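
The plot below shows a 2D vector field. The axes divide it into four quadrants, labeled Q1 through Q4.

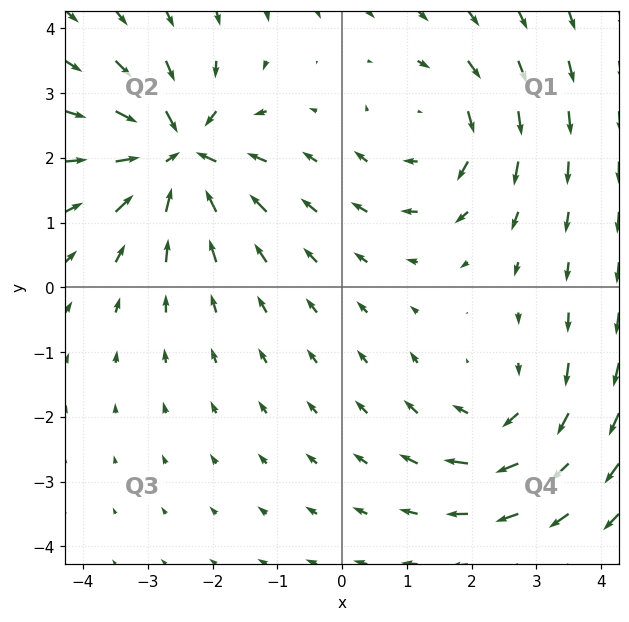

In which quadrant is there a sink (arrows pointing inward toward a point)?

The sink sits at approximately (-2.5, 2.1), which lies in quadrant Q2. The divergence there is about -6, negative as expected for a sink.

Q2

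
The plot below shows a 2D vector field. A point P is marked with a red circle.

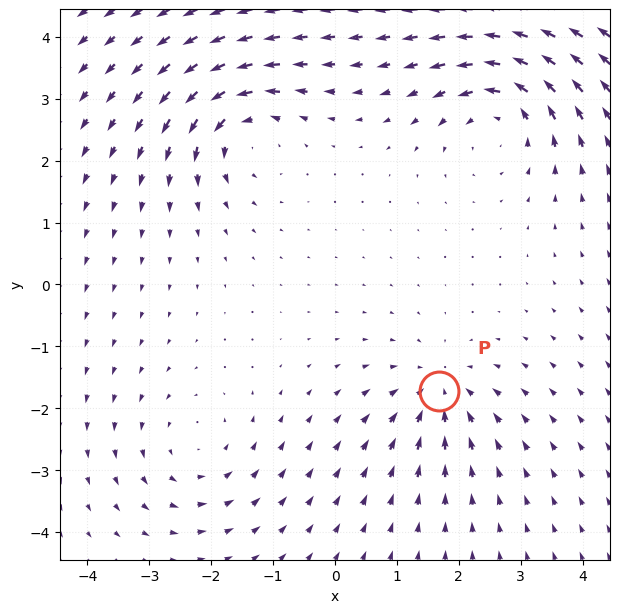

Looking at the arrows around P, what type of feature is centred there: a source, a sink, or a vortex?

sink

At P (1.7, -1.7) the arrows converge inward. Divergence about -4, curl ≈0 — negative divergence with near-zero curl is a sink.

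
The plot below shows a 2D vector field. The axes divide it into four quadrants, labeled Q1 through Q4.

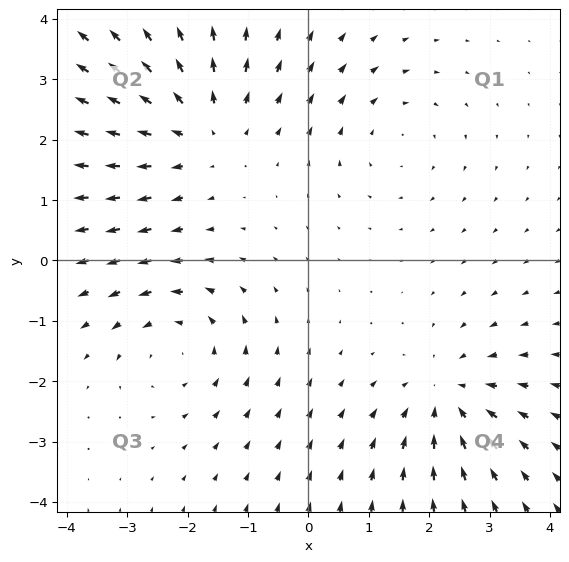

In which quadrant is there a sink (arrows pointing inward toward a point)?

Q4

The sink sits at approximately (2.3, -2.3), which lies in quadrant Q4. The divergence there is about -4, negative as expected for a sink.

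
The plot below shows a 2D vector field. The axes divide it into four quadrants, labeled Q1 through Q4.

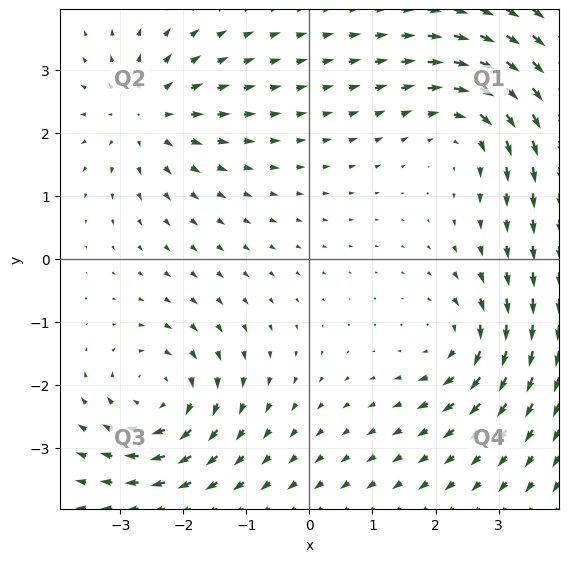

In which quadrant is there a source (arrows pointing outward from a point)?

Q2

The source sits at approximately (-2.6, 2.3), which lies in quadrant Q2. The divergence there is about +4, positive as expected for a source.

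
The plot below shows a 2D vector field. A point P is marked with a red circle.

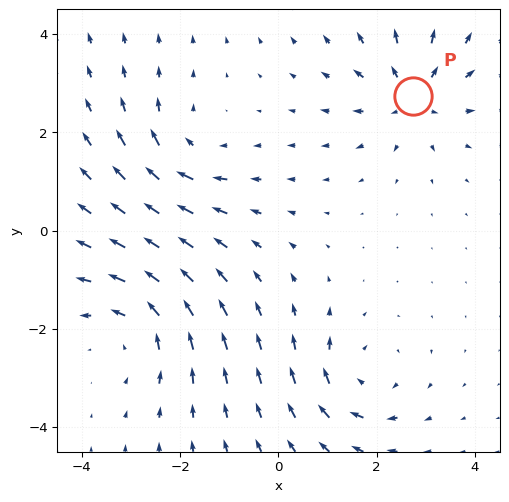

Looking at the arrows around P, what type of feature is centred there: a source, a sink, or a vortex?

source

At P (2.7, 2.7) the arrows spread outward. Divergence about +5, curl ≈0 — positive divergence with near-zero curl is a source.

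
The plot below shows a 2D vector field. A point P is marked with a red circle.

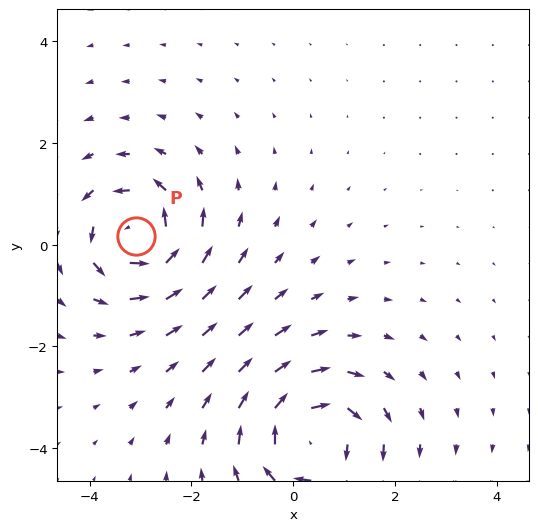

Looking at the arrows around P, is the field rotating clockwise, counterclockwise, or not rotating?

counterclockwise

Near P at (-3.1, 0.2) the arrows circulate counterclockwise. The curl (z-component) there is about +5; positive curl means counterclockwise rotation.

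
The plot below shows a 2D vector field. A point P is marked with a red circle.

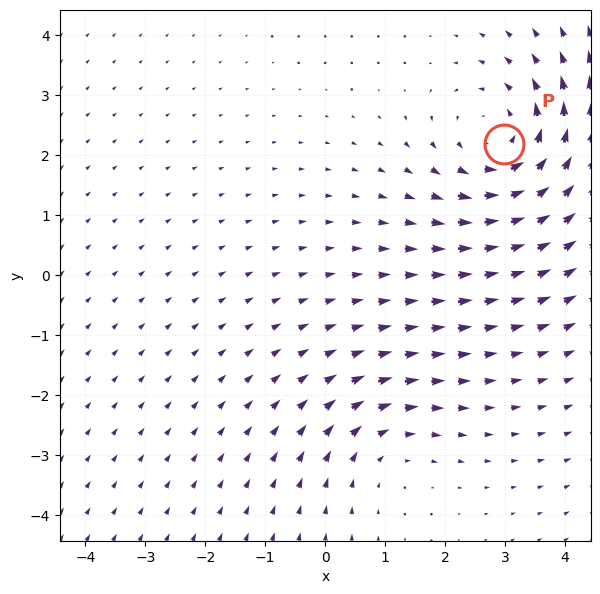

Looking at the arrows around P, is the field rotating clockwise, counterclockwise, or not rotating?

Near P at (3.0, 2.2) the arrows circulate counterclockwise. The curl (z-component) there is about +4; positive curl means counterclockwise rotation.

counterclockwise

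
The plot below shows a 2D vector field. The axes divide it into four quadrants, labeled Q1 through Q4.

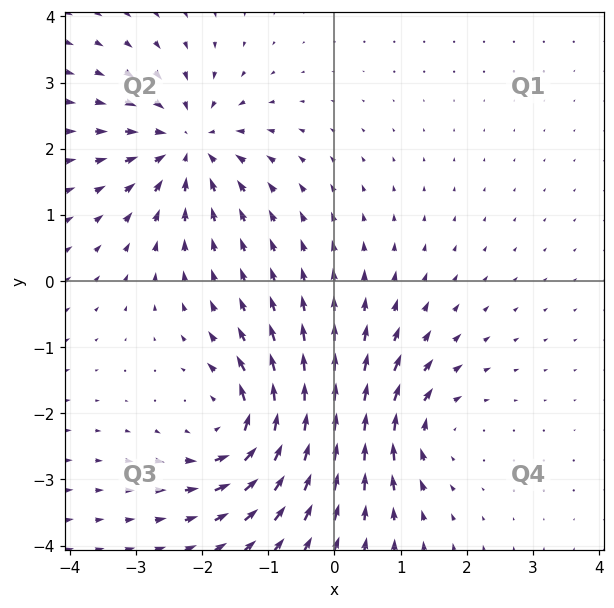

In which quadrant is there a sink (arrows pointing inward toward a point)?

Q2

The sink sits at approximately (-2.2, 2.1), which lies in quadrant Q2. The divergence there is about -6, negative as expected for a sink.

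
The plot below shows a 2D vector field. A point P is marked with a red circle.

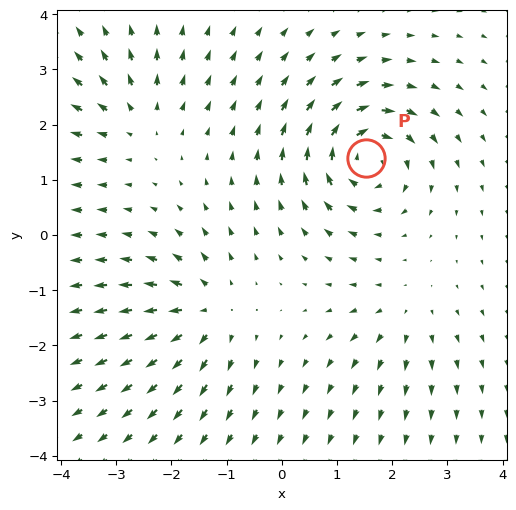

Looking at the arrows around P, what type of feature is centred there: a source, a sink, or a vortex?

At P (1.5, 1.4) the arrows circulate clockwise. Divergence ≈0, curl about -7 — near-zero divergence with nonzero curl is a vortex.

vortex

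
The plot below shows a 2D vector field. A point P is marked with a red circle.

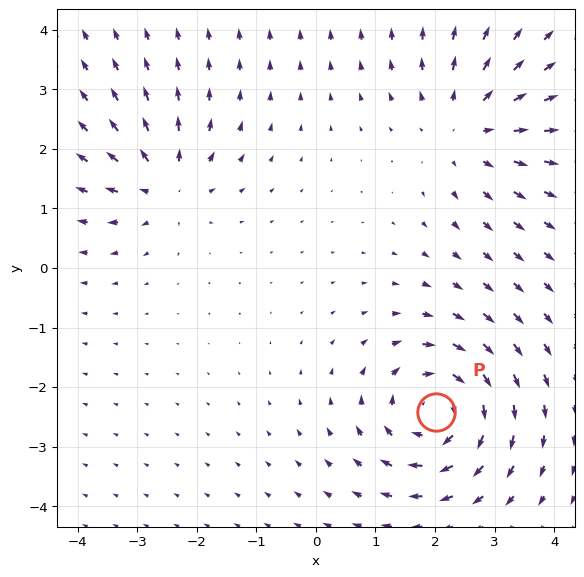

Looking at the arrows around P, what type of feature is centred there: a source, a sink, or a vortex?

vortex

At P (2.0, -2.4) the arrows circulate clockwise. Divergence ≈0, curl about -6 — near-zero divergence with nonzero curl is a vortex.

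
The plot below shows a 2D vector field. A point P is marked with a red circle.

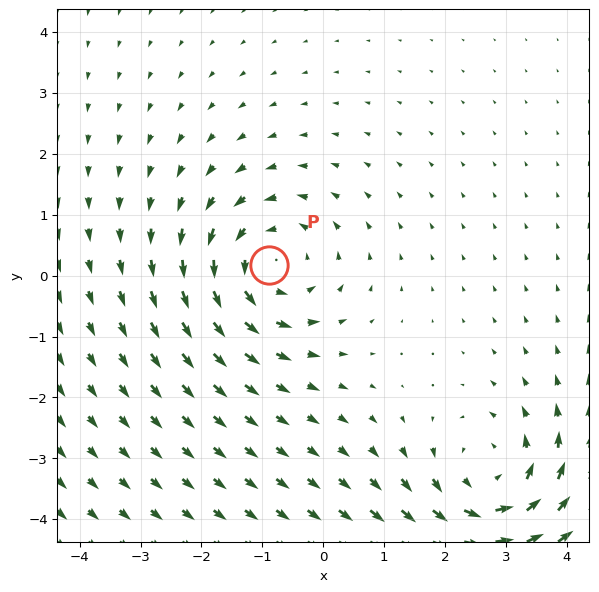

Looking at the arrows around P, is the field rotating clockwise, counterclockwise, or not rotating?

counterclockwise

Near P at (-0.9, 0.2) the arrows circulate counterclockwise. The curl (z-component) there is about +4; positive curl means counterclockwise rotation.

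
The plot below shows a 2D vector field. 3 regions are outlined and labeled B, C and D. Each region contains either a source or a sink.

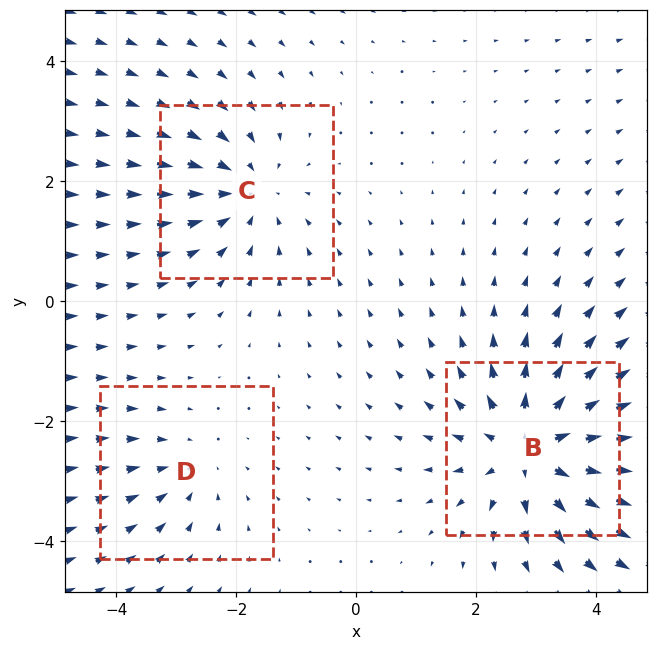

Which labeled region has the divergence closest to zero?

Divergence at each region's feature centre — B: about +4, C: about -3, D: about -2. Region D is closest to zero.

D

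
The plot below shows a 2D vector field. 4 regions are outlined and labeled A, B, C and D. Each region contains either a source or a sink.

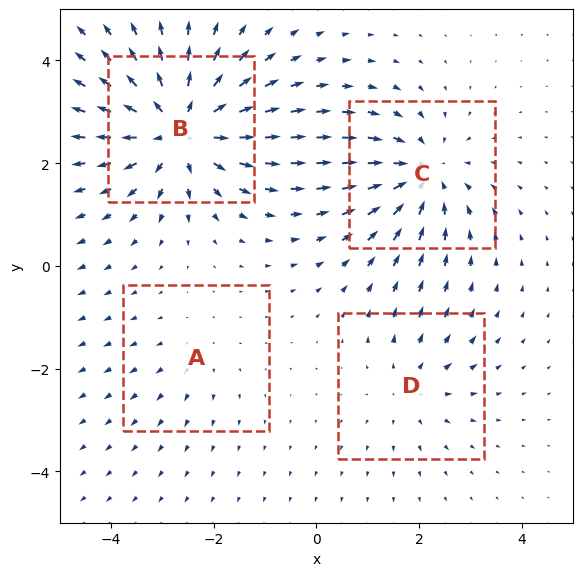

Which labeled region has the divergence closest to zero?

Divergence at each region's feature centre — A: about +2, B: about +7, C: about -5, D: about +3. Region A is closest to zero.

A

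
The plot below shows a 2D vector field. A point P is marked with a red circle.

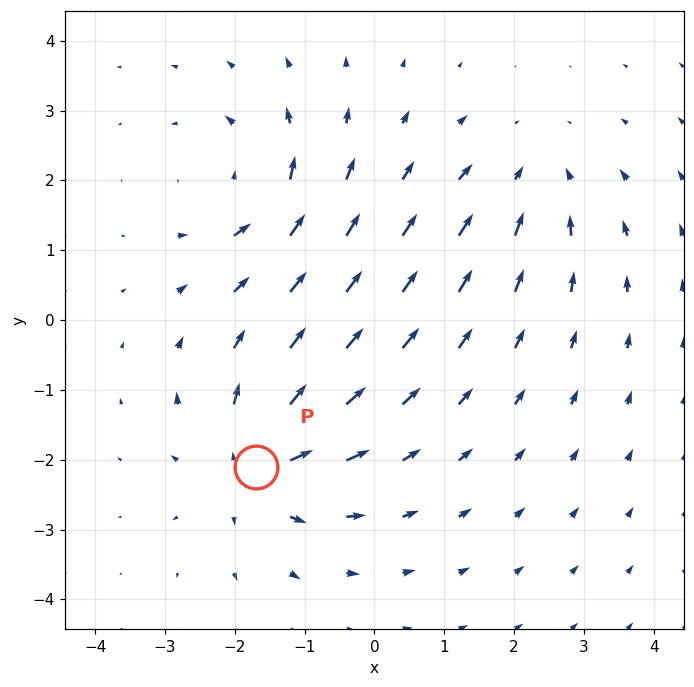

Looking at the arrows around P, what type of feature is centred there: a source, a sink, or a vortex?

source

At P (-1.7, -2.1) the arrows spread outward. Divergence about +5, curl ≈0 — positive divergence with near-zero curl is a source.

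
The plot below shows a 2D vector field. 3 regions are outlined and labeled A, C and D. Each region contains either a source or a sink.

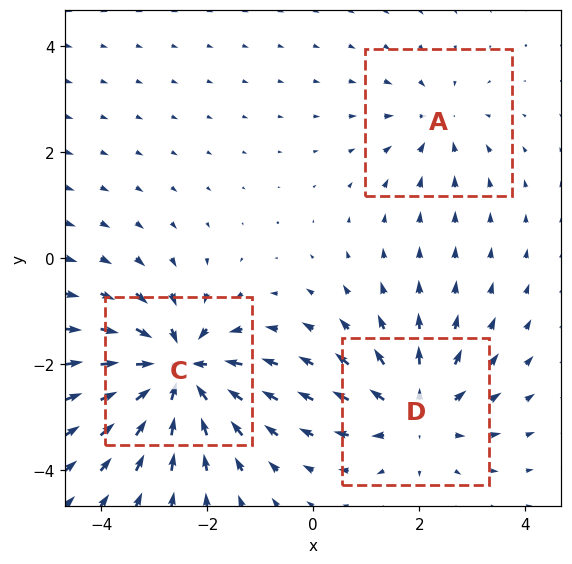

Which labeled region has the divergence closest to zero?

A

Divergence at each region's feature centre — A: about -2, C: about -5, D: about +4. Region A is closest to zero.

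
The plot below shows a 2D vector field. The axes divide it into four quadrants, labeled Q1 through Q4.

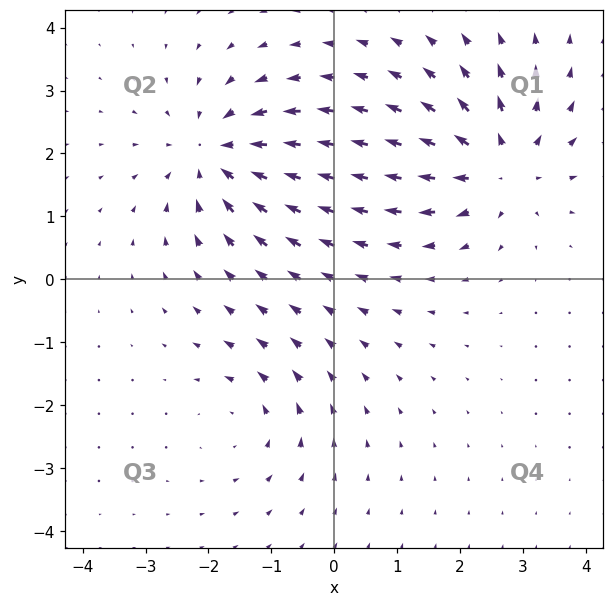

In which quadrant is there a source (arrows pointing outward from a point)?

Q1

The source sits at approximately (2.6, 1.8), which lies in quadrant Q1. The divergence there is about +5, positive as expected for a source.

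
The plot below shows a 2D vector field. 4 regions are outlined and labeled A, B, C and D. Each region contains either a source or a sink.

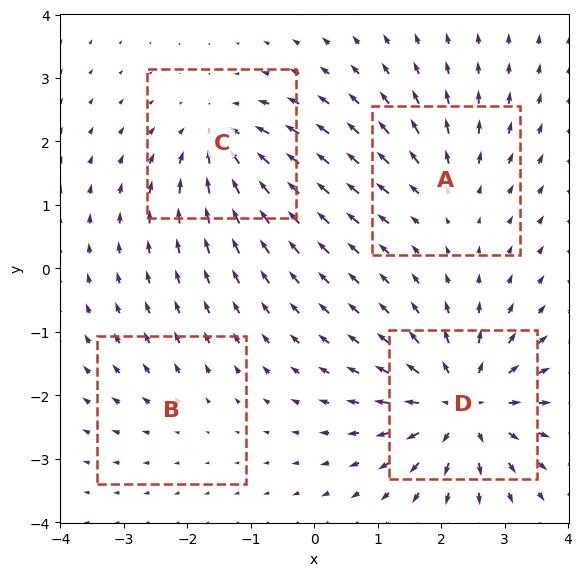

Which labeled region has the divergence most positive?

D

Divergence at each region's feature centre — A: about +4, B: about +2, C: about -5, D: about +8. Region D is most positive.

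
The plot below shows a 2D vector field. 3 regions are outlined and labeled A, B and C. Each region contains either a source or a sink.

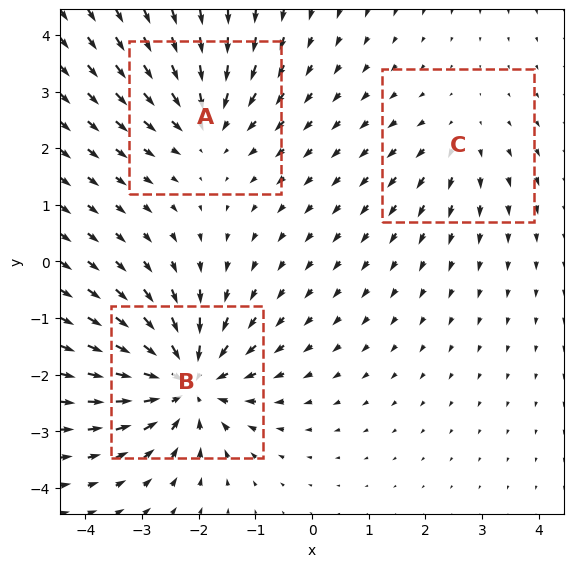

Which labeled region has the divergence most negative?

Divergence at each region's feature centre — A: about -3, B: about -6, C: about +2. Region B is most negative.

B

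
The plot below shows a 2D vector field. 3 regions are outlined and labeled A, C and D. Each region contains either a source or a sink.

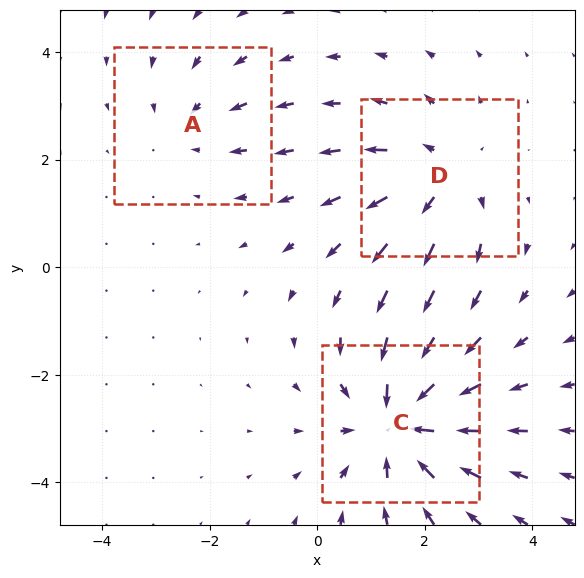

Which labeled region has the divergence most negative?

C

Divergence at each region's feature centre — A: about -2, C: about -4, D: about +3. Region C is most negative.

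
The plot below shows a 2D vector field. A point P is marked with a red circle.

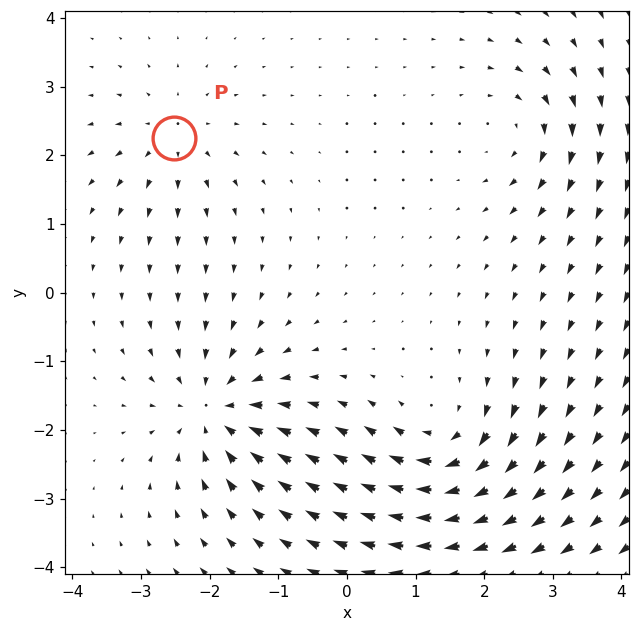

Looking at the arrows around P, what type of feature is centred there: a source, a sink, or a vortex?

At P (-2.5, 2.3) the arrows spread outward. Divergence about +4, curl ≈0 — positive divergence with near-zero curl is a source.

source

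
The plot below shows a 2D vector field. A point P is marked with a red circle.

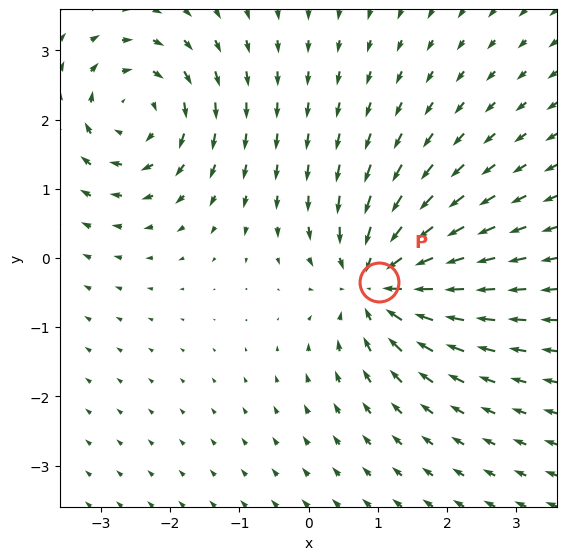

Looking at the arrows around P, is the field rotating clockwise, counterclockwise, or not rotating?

not rotating

Near P at (1.0, -0.3) the arrows show no circulation. The curl there is ≈0.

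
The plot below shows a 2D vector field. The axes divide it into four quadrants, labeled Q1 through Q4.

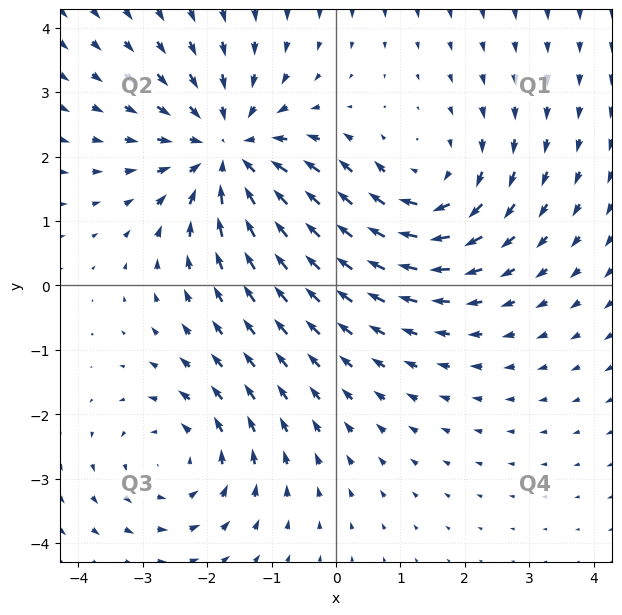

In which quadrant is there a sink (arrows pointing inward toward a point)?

Q2

The sink sits at approximately (-1.7, 2.1), which lies in quadrant Q2. The divergence there is about -4, negative as expected for a sink.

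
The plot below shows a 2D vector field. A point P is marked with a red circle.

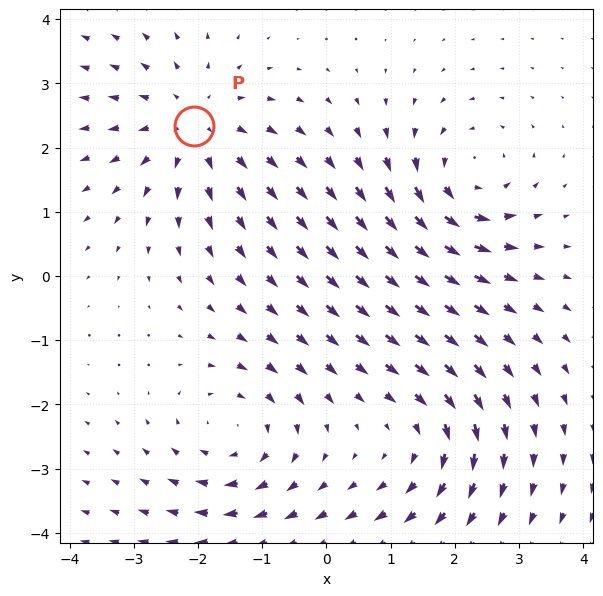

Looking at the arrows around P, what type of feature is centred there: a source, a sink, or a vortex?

At P (-2.1, 2.3) the arrows spread outward. Divergence about +4, curl ≈0 — positive divergence with near-zero curl is a source.

source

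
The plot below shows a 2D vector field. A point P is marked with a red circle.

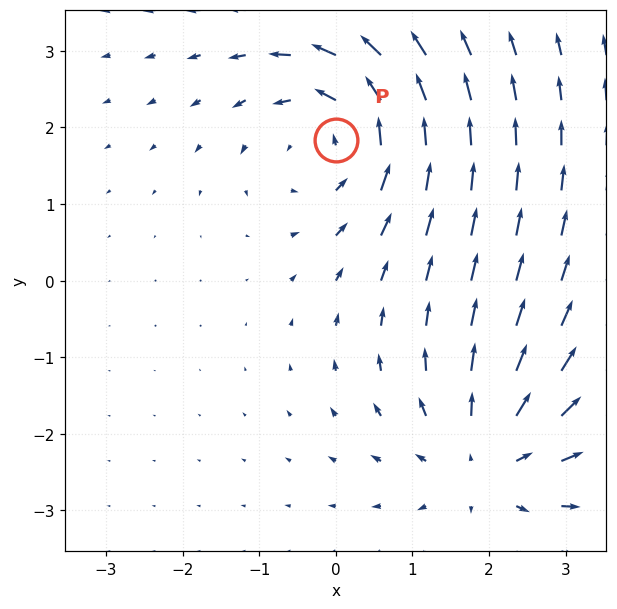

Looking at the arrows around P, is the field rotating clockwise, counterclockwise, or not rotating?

counterclockwise

Near P at (0.0, 1.8) the arrows circulate counterclockwise. The curl (z-component) there is about +3; positive curl means counterclockwise rotation.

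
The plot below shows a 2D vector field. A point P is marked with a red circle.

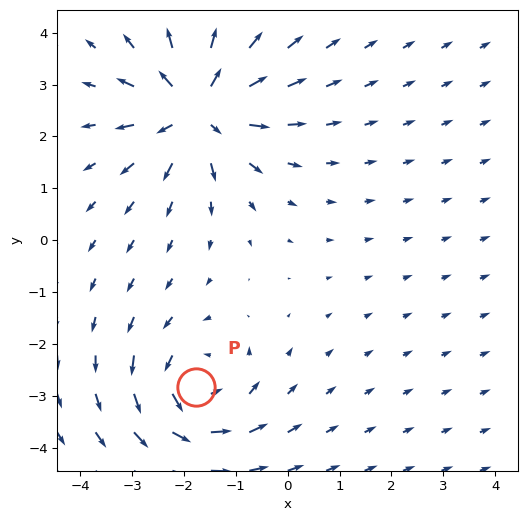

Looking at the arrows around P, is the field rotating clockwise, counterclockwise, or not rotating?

counterclockwise

Near P at (-1.8, -2.8) the arrows circulate counterclockwise. The curl (z-component) there is about +5; positive curl means counterclockwise rotation.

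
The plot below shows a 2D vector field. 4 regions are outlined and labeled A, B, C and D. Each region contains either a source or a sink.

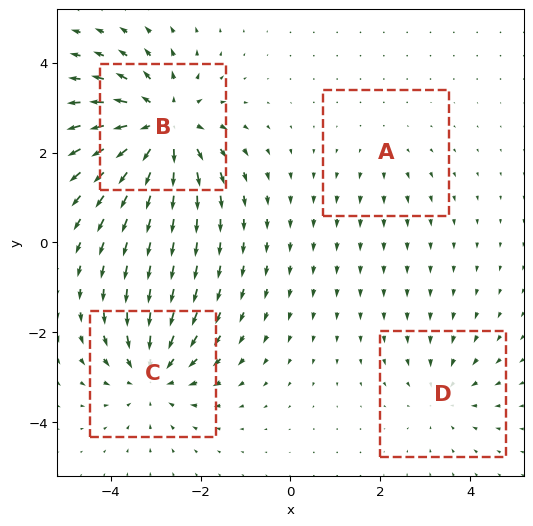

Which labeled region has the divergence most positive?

Divergence at each region's feature centre — A: about +2, B: about +6, C: about -5, D: about -3. Region B is most positive.

B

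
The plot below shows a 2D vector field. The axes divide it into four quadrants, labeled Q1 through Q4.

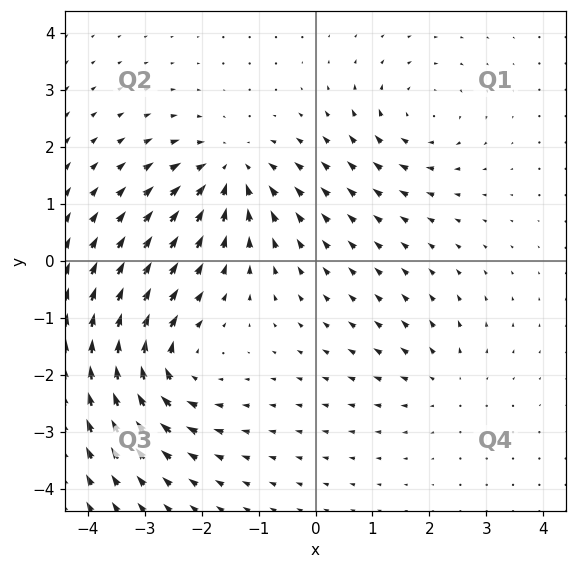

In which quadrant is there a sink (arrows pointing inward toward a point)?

The sink sits at approximately (-1.5, 1.5), which lies in quadrant Q2. The divergence there is about -5, negative as expected for a sink.

Q2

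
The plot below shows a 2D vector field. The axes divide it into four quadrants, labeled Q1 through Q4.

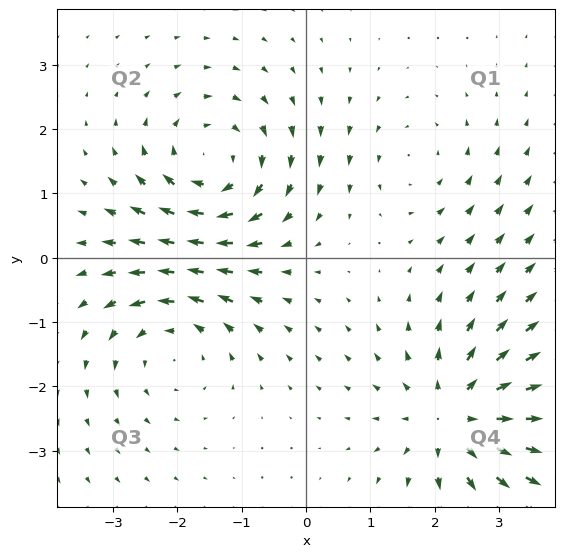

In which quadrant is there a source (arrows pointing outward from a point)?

Q4

The source sits at approximately (2.3, -2.5), which lies in quadrant Q4. The divergence there is about +5, positive as expected for a source.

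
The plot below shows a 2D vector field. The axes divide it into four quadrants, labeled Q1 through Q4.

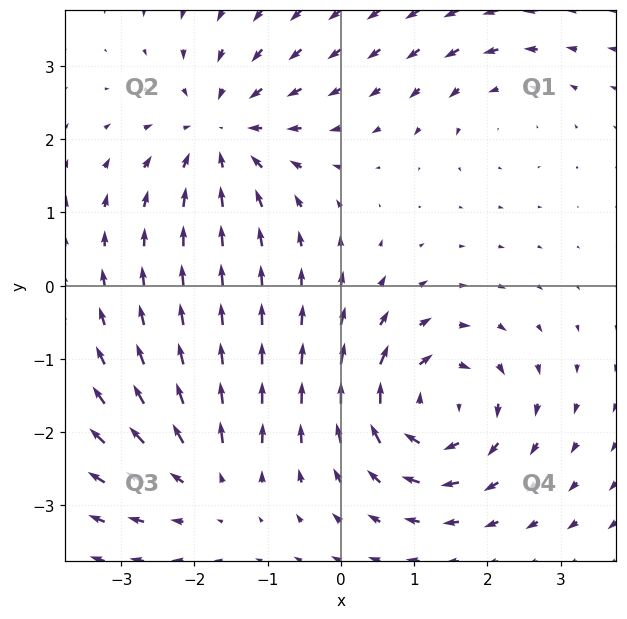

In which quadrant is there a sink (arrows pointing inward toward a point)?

Q2

The sink sits at approximately (-1.6, 2.1), which lies in quadrant Q2. The divergence there is about -5, negative as expected for a sink.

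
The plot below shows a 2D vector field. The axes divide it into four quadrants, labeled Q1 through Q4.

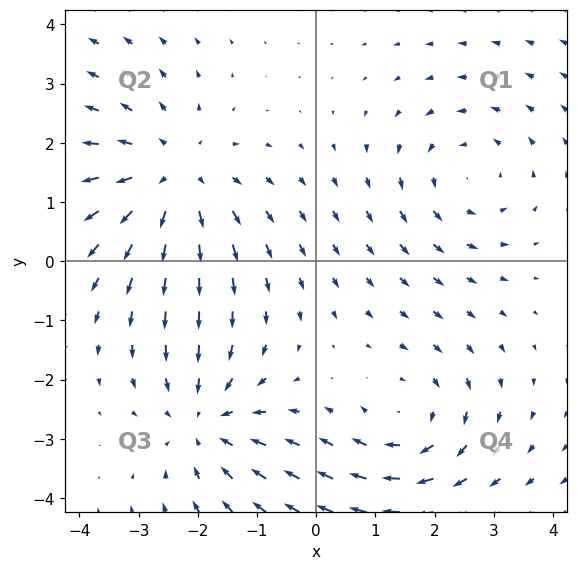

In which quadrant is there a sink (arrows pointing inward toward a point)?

Q3

The sink sits at approximately (-1.9, -2.7), which lies in quadrant Q3. The divergence there is about -4, negative as expected for a sink.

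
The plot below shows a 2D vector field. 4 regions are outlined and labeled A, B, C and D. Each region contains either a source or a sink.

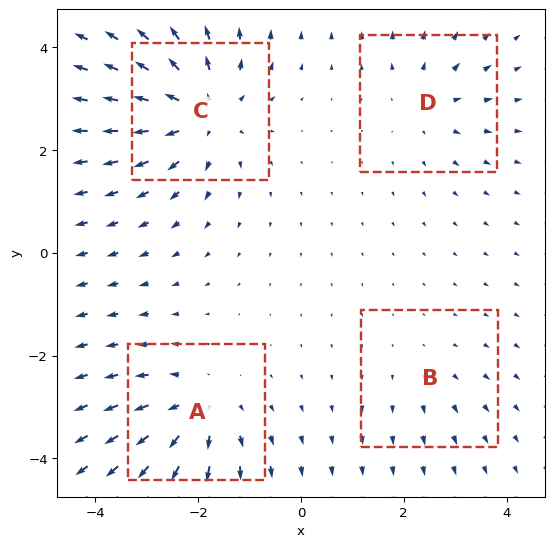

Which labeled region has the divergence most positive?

Divergence at each region's feature centre — A: about +5, B: about +2, C: about +6, D: about +3. Region C is most positive.

C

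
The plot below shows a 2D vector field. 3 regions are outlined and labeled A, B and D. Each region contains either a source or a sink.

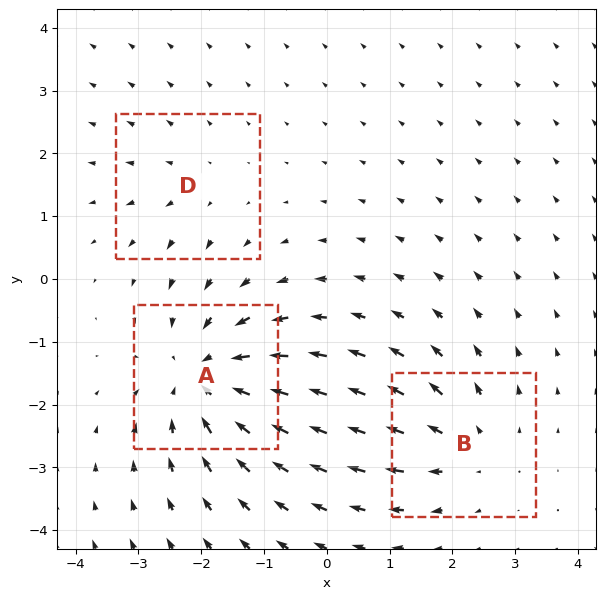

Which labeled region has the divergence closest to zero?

D

Divergence at each region's feature centre — A: about -4, B: about +3, D: about +2. Region D is closest to zero.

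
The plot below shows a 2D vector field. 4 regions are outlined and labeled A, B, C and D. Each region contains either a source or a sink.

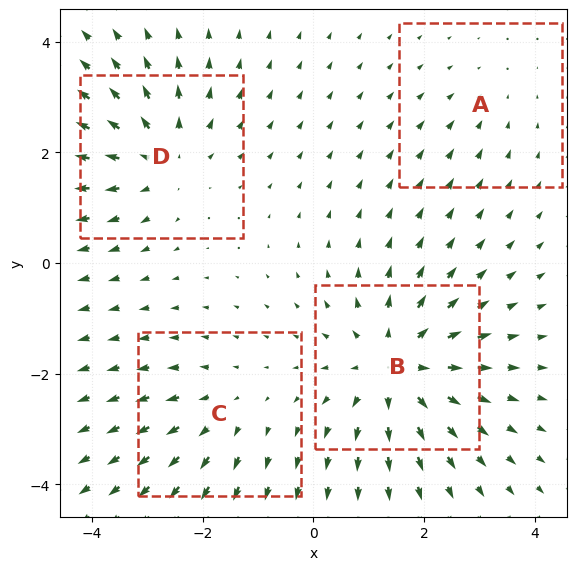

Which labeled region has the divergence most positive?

B

Divergence at each region's feature centre — A: about -2, B: about +6, C: about +3, D: about +5. Region B is most positive.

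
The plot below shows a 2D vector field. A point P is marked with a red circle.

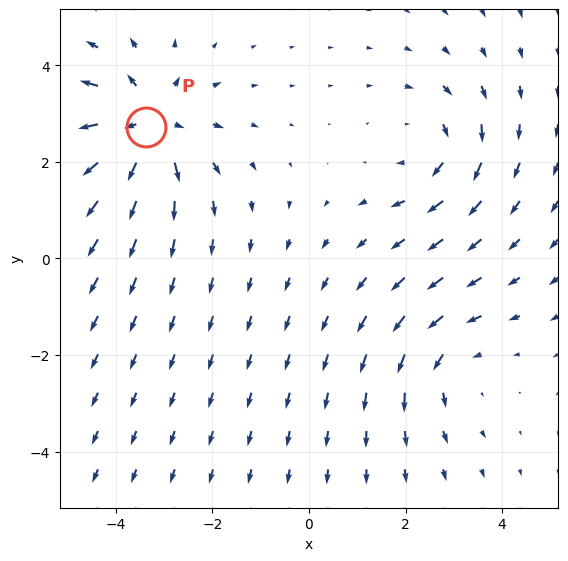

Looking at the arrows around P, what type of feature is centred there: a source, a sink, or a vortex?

source

At P (-3.4, 2.7) the arrows spread outward. Divergence about +4, curl ≈0 — positive divergence with near-zero curl is a source.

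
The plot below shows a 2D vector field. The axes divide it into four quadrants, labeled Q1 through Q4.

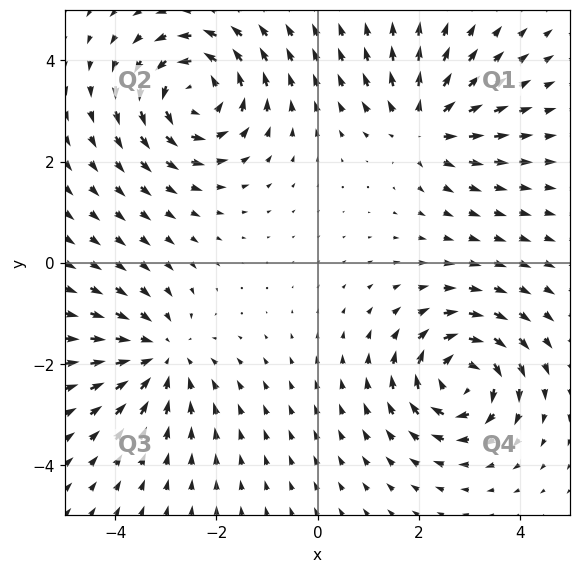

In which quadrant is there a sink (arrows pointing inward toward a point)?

The sink sits at approximately (-3.1, -1.8), which lies in quadrant Q3. The divergence there is about -4, negative as expected for a sink.

Q3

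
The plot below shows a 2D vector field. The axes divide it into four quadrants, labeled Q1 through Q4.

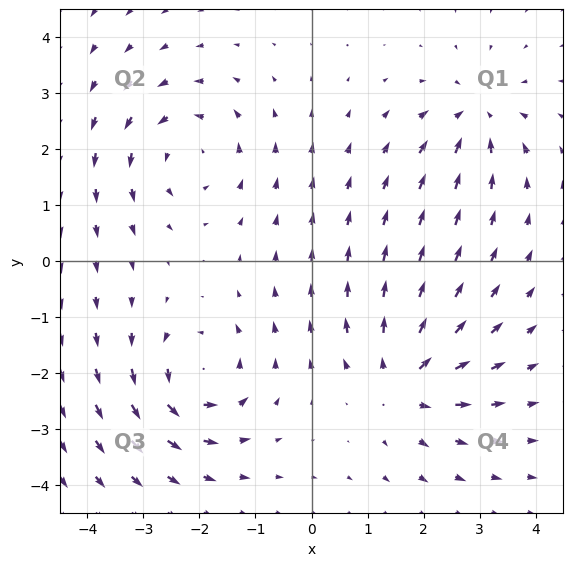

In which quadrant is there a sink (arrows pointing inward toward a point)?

The sink sits at approximately (3.0, 2.6), which lies in quadrant Q1. The divergence there is about -4, negative as expected for a sink.

Q1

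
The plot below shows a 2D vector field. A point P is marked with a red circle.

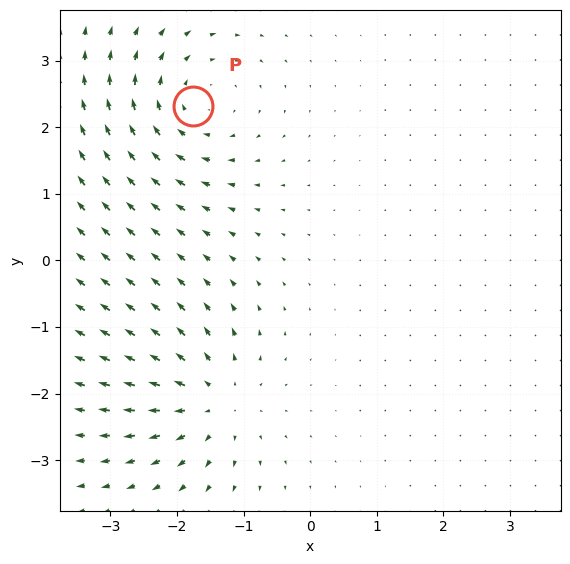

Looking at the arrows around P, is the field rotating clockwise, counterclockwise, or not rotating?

clockwise

Near P at (-1.8, 2.3) the arrows circulate clockwise. The curl (z-component) there is about -5; negative curl means clockwise rotation.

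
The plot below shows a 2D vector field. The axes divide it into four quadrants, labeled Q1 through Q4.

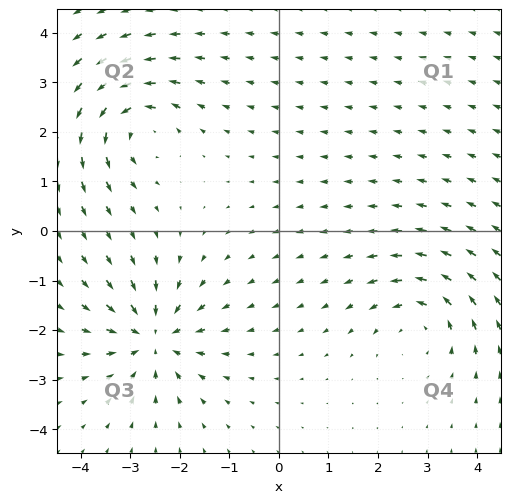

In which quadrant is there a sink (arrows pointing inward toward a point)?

Q3

The sink sits at approximately (-2.5, -2.2), which lies in quadrant Q3. The divergence there is about -5, negative as expected for a sink.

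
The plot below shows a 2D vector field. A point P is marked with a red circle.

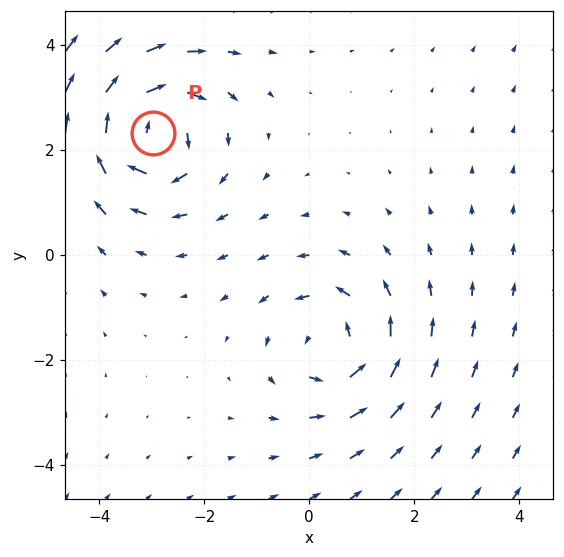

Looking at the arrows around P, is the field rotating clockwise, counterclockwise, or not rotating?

clockwise

Near P at (-3.0, 2.3) the arrows circulate clockwise. The curl (z-component) there is about -5; negative curl means clockwise rotation.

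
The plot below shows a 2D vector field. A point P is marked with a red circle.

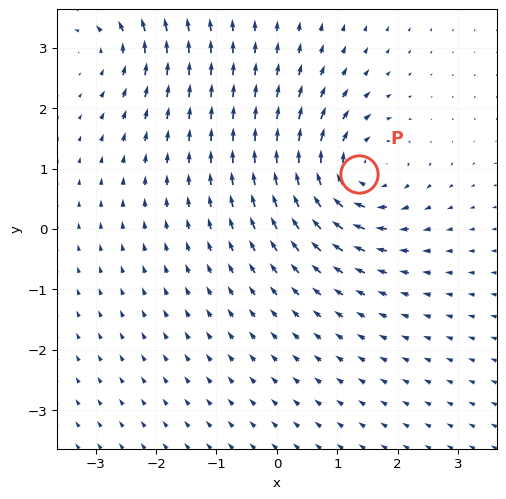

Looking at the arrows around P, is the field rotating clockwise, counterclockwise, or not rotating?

clockwise

Near P at (1.4, 0.9) the arrows circulate clockwise. The curl (z-component) there is about -5; negative curl means clockwise rotation.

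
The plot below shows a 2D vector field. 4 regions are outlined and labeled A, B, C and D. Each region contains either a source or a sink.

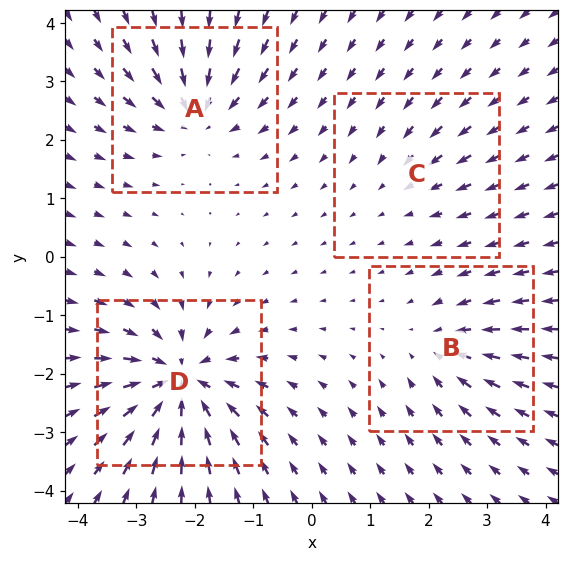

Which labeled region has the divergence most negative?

Divergence at each region's feature centre — A: about -6, B: about -4, C: about -2, D: about -9. Region D is most negative.

D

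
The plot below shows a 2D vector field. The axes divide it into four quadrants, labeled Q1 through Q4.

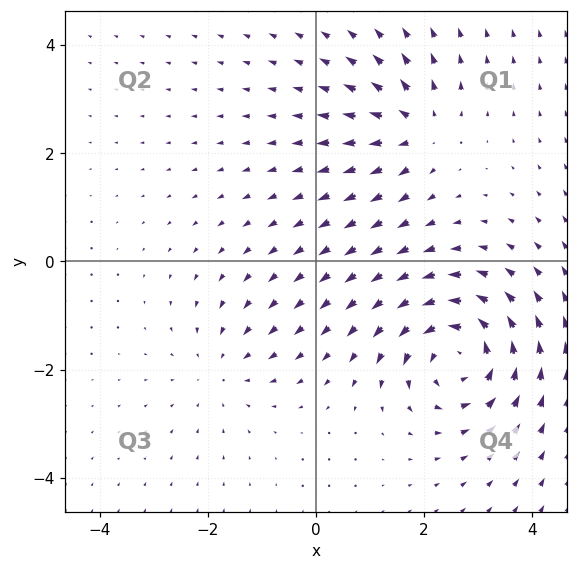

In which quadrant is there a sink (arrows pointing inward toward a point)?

The sink sits at approximately (-1.7, -2.0), which lies in quadrant Q3. The divergence there is about -2, negative as expected for a sink.

Q3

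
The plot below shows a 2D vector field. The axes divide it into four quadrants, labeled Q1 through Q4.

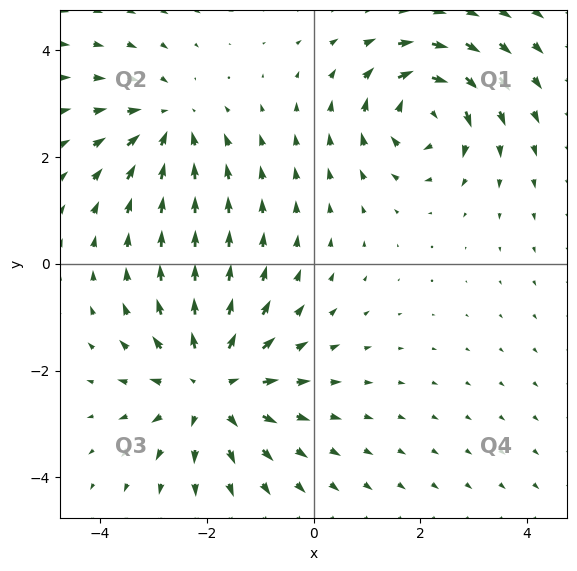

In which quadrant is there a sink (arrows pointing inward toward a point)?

The sink sits at approximately (-2.7, 2.6), which lies in quadrant Q2. The divergence there is about -3, negative as expected for a sink.

Q2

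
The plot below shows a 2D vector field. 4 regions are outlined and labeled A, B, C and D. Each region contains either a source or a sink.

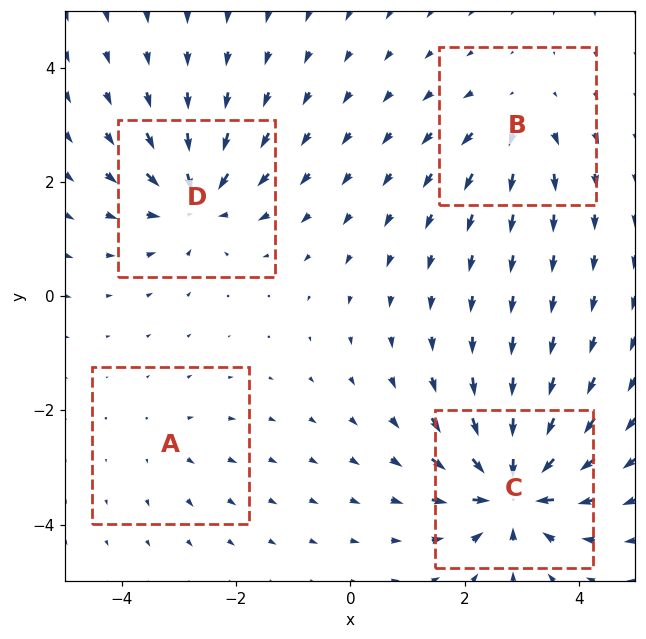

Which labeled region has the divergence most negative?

Divergence at each region's feature centre — A: about +2, B: about +4, C: about -9, D: about -7. Region C is most negative.

C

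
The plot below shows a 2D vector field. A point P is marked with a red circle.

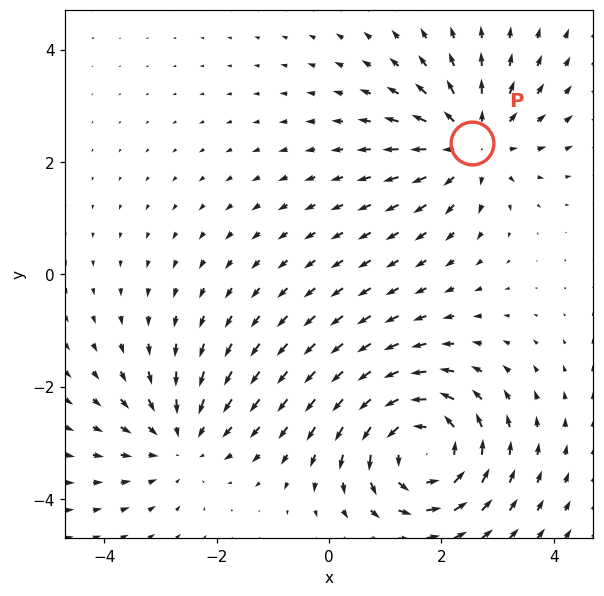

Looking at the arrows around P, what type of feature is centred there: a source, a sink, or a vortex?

At P (2.6, 2.3) the arrows spread outward. Divergence about +4, curl ≈0 — positive divergence with near-zero curl is a source.

source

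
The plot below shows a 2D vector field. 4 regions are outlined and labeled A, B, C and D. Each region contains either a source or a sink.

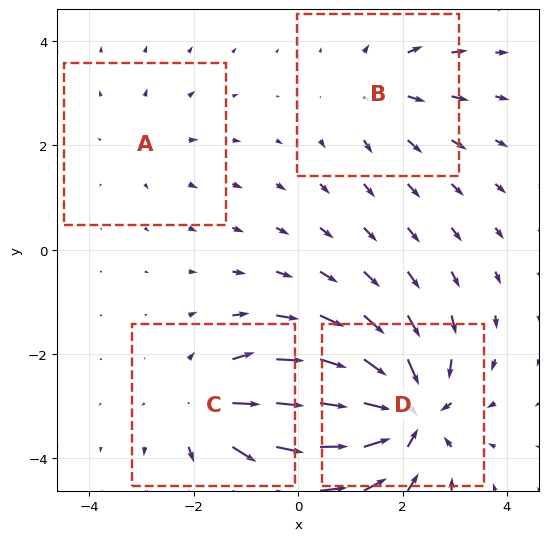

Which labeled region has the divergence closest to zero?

A

Divergence at each region's feature centre — A: about +2, B: about +3, C: about +5, D: about -7. Region A is closest to zero.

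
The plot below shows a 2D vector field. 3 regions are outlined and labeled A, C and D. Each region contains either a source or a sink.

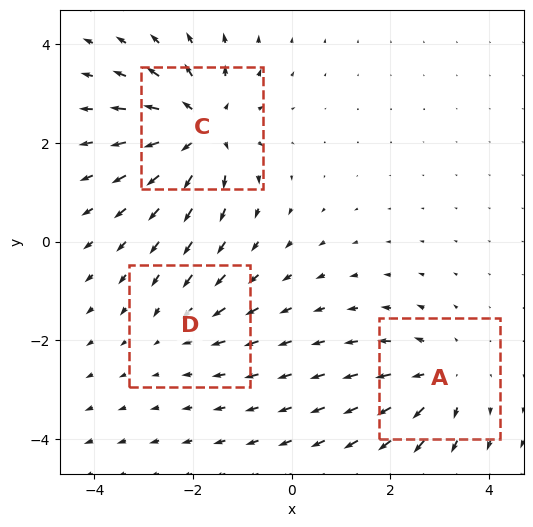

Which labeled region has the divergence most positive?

Divergence at each region's feature centre — A: about +3, C: about +5, D: about -2. Region C is most positive.

C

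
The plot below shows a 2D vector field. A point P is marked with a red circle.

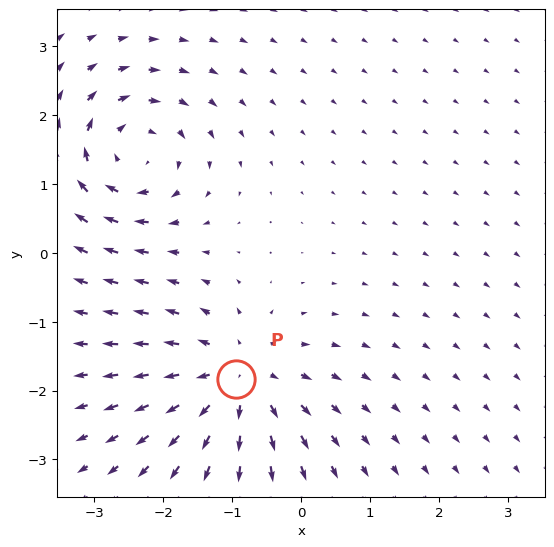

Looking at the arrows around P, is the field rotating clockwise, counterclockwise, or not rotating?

Near P at (-0.9, -1.8) the arrows show no circulation. The curl there is ≈0.

not rotating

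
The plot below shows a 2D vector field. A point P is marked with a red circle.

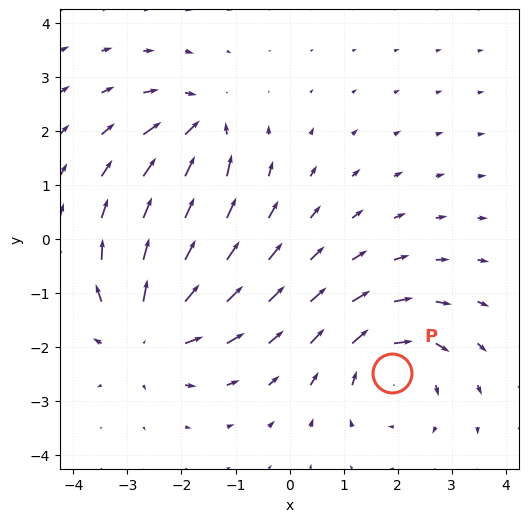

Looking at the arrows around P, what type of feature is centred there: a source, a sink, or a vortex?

vortex

At P (1.9, -2.5) the arrows circulate clockwise. Divergence ≈0, curl about -4 — near-zero divergence with nonzero curl is a vortex.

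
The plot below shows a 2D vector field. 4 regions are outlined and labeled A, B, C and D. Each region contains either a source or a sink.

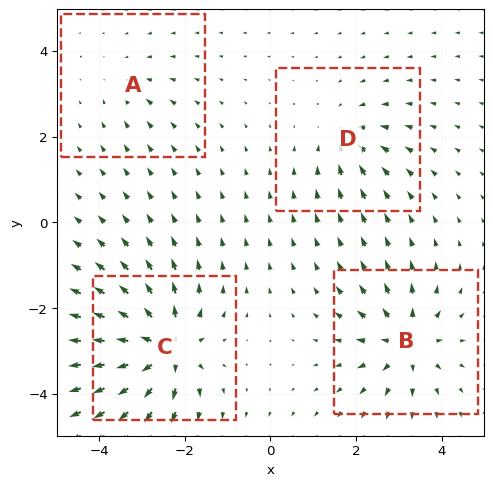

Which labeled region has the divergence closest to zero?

A

Divergence at each region's feature centre — A: about -2, B: about +6, C: about +8, D: about -4. Region A is closest to zero.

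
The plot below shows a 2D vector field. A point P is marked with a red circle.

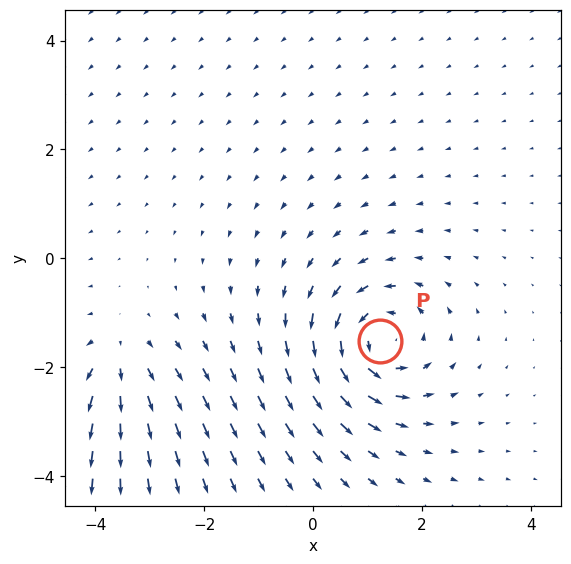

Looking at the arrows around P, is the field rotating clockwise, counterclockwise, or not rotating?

counterclockwise

Near P at (1.2, -1.5) the arrows circulate counterclockwise. The curl (z-component) there is about +6; positive curl means counterclockwise rotation.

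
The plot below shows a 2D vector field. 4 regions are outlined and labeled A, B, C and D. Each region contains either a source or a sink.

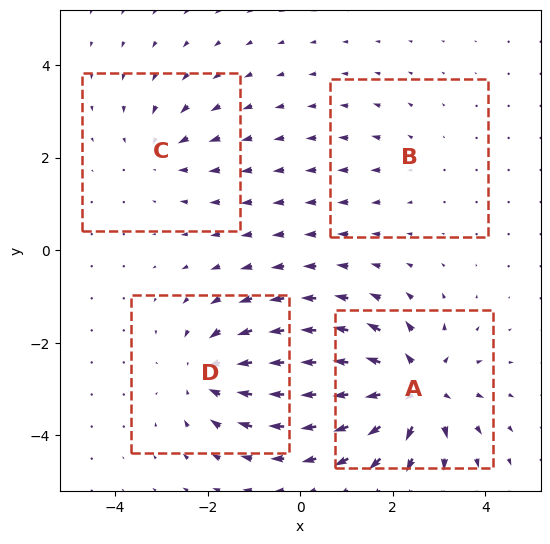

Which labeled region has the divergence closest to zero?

Divergence at each region's feature centre — A: about +7, B: about +2, C: about -3, D: about -5. Region B is closest to zero.

B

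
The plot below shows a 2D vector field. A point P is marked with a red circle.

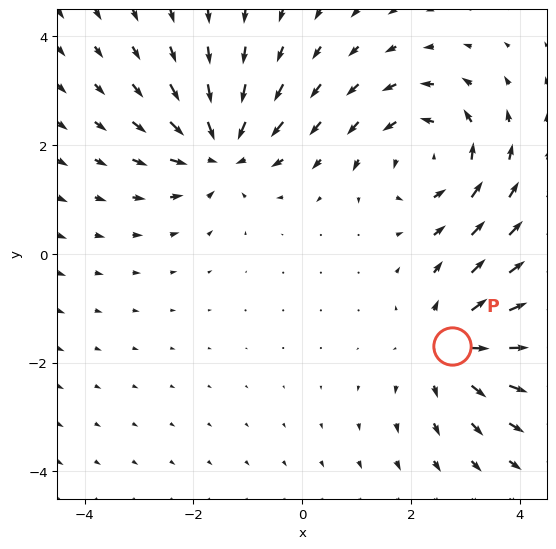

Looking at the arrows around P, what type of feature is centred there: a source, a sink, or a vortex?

source

At P (2.8, -1.7) the arrows spread outward. Divergence about +4, curl ≈0 — positive divergence with near-zero curl is a source.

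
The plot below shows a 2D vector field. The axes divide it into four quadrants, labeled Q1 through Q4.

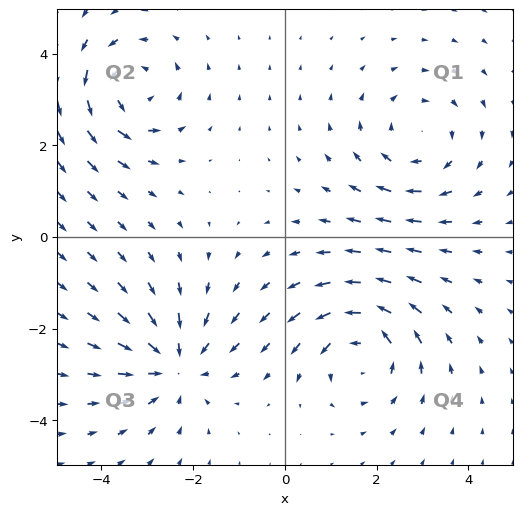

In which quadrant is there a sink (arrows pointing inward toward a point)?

The sink sits at approximately (-2.4, -2.8), which lies in quadrant Q3. The divergence there is about -4, negative as expected for a sink.

Q3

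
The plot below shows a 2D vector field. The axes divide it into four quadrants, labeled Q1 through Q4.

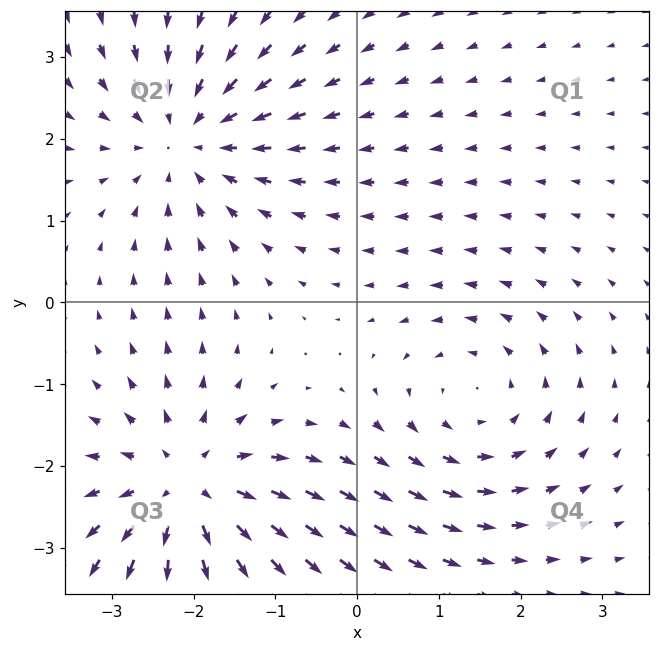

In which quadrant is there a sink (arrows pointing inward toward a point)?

The sink sits at approximately (-2.1, 2.0), which lies in quadrant Q2. The divergence there is about -4, negative as expected for a sink.

Q2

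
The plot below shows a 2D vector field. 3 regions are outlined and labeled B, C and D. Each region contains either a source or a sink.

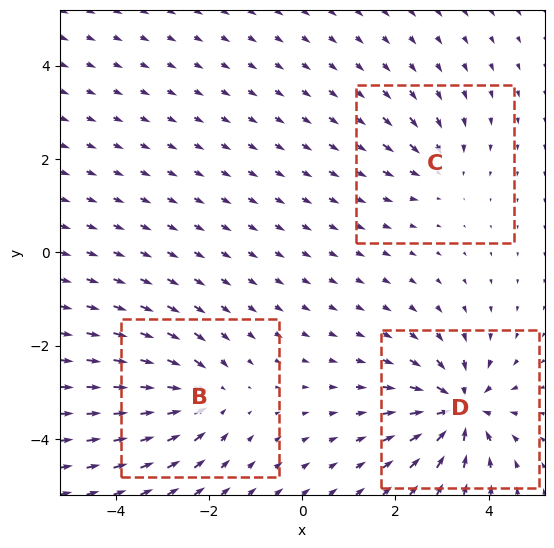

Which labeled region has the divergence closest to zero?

Divergence at each region's feature centre — B: about -4, C: about -3, D: about -6. Region C is closest to zero.

C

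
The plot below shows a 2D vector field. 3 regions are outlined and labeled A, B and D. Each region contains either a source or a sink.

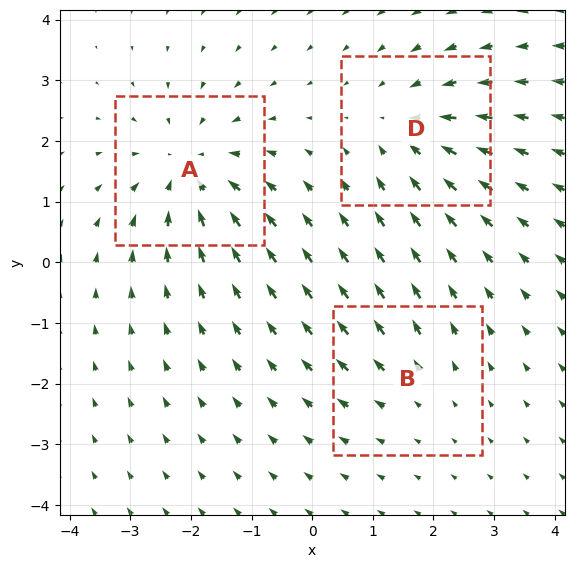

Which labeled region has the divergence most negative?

A

Divergence at each region's feature centre — A: about -4, B: about +2, D: about -3. Region A is most negative.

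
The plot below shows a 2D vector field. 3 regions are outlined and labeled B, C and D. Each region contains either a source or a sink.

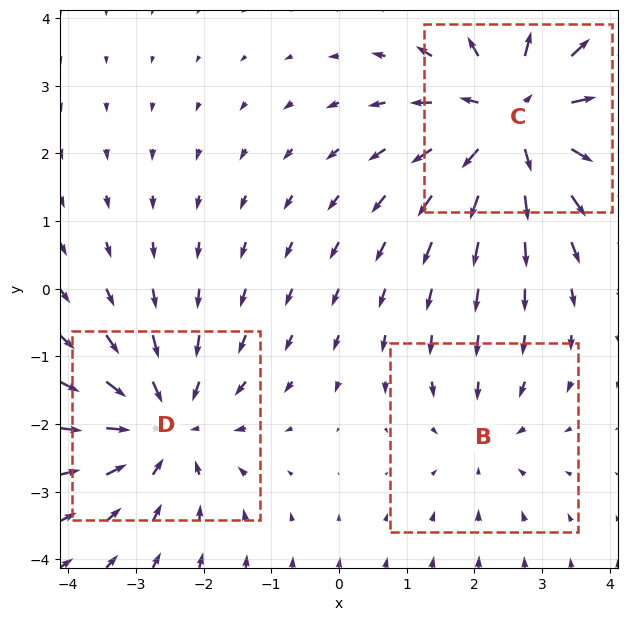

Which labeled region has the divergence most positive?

Divergence at each region's feature centre — B: about -2, C: about +4, D: about -3. Region C is most positive.

C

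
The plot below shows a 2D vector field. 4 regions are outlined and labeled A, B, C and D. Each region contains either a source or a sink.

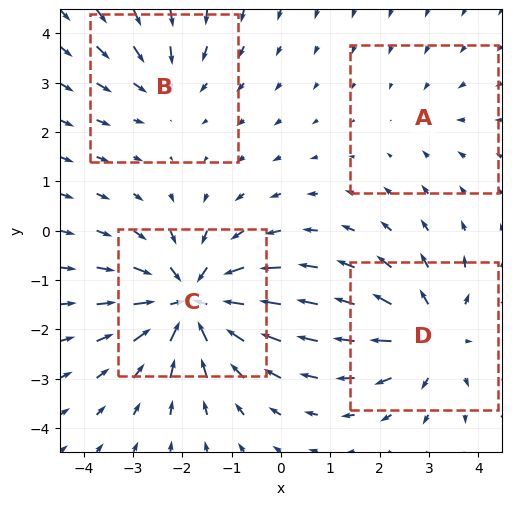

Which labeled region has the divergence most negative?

C

Divergence at each region's feature centre — A: about -2, B: about -3, C: about -7, D: about +5. Region C is most negative.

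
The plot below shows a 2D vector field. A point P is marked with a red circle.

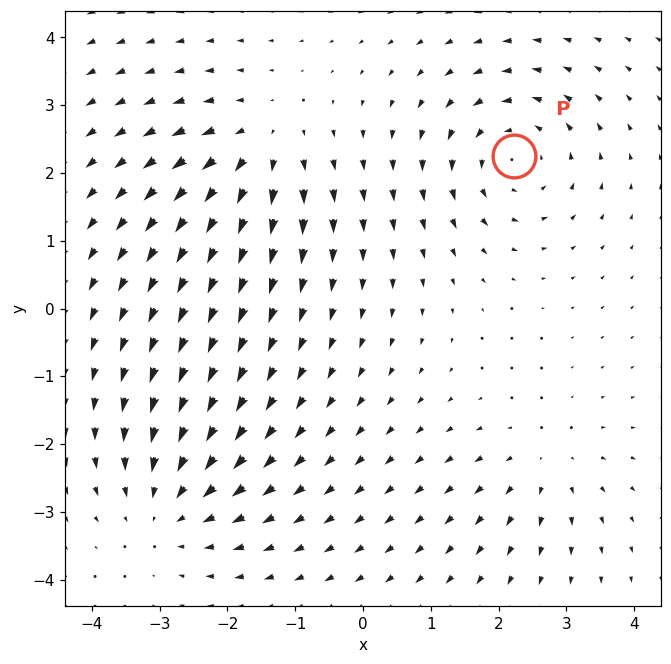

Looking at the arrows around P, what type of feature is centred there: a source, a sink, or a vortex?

vortex

At P (2.2, 2.2) the arrows circulate counterclockwise. Divergence ≈0, curl about +5 — near-zero divergence with nonzero curl is a vortex.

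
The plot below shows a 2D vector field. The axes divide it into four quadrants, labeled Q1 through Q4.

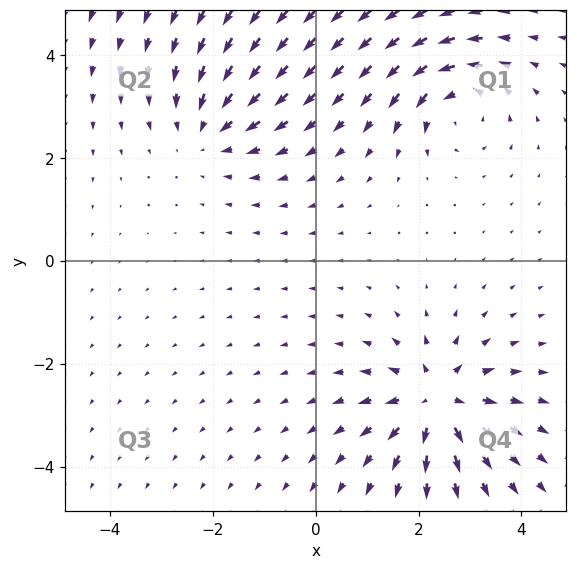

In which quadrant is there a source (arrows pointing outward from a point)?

Q4

The source sits at approximately (2.4, -2.7), which lies in quadrant Q4. The divergence there is about +6, positive as expected for a source.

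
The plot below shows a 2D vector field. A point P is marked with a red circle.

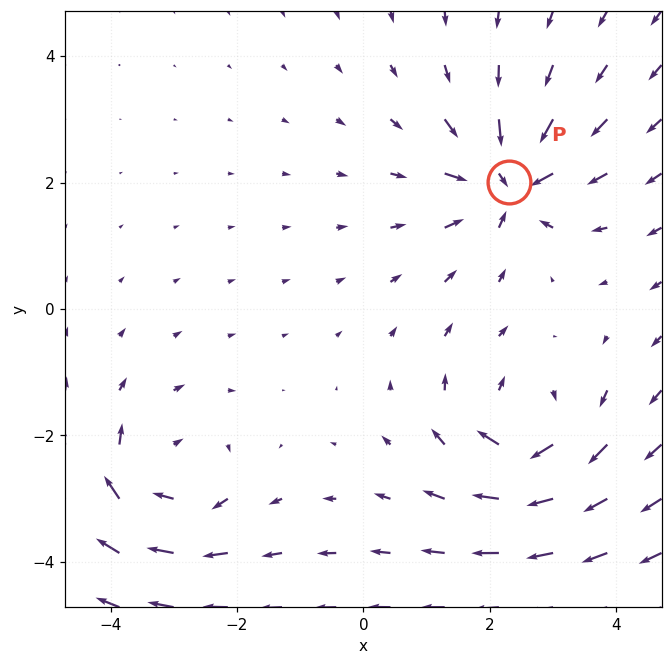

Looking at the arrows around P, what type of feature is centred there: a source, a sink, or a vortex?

At P (2.3, 2.0) the arrows converge inward. Divergence about -6, curl ≈0 — negative divergence with near-zero curl is a sink.

sink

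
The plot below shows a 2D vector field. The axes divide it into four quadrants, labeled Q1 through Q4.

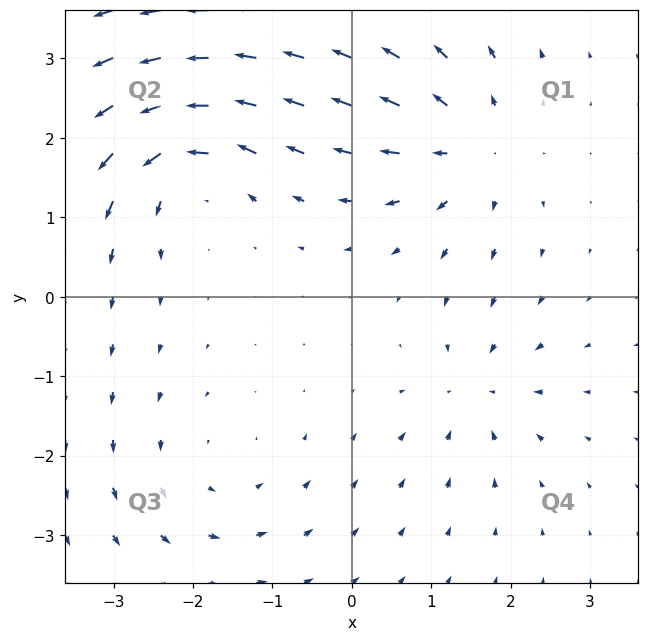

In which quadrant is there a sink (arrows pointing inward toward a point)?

Q4

The sink sits at approximately (1.6, -1.2), which lies in quadrant Q4. The divergence there is about -5, negative as expected for a sink.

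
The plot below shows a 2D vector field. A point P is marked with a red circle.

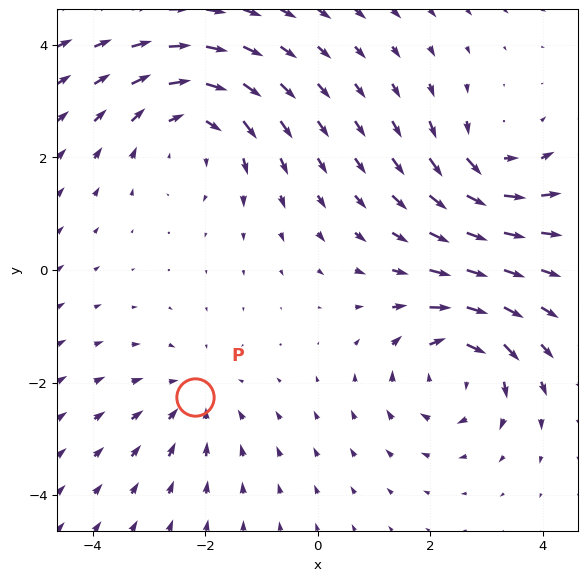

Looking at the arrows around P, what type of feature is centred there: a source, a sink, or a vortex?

sink

At P (-2.2, -2.3) the arrows converge inward. Divergence about -3, curl ≈0 — negative divergence with near-zero curl is a sink.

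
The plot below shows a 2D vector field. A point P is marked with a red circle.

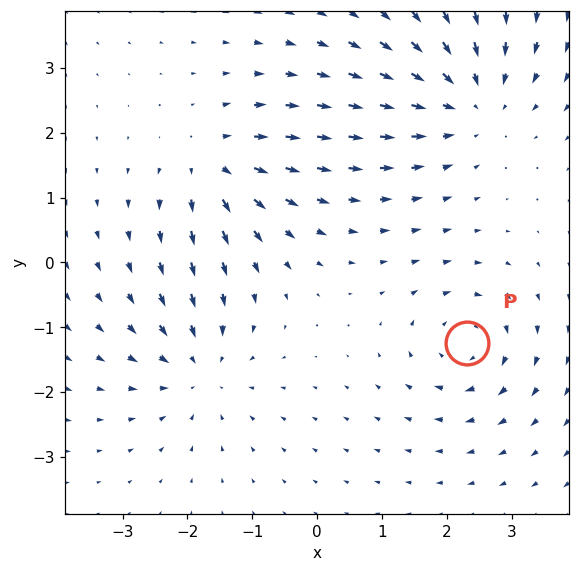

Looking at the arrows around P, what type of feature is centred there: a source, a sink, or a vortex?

vortex

At P (2.3, -1.2) the arrows circulate clockwise. Divergence ≈0, curl about -4 — near-zero divergence with nonzero curl is a vortex.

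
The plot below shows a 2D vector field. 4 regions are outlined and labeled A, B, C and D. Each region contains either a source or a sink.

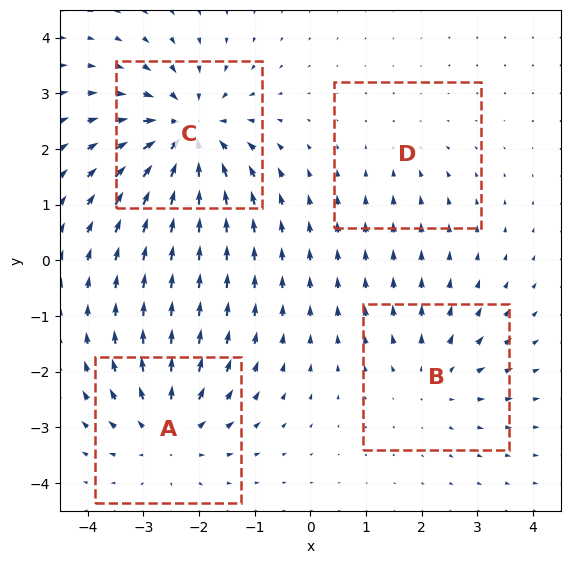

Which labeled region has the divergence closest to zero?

Divergence at each region's feature centre — A: about +5, B: about +4, C: about -7, D: about -2. Region D is closest to zero.

D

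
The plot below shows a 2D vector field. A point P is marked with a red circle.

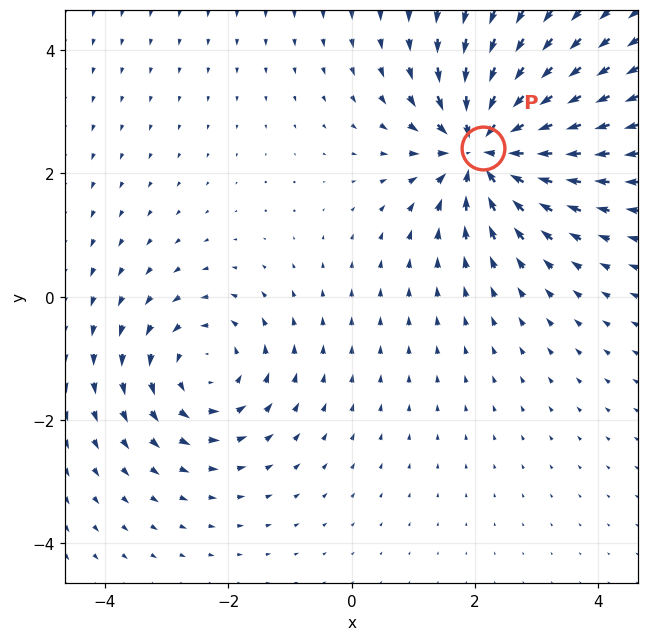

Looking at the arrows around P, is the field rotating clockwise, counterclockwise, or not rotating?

not rotating

Near P at (2.1, 2.4) the arrows show no circulation. The curl there is ≈0.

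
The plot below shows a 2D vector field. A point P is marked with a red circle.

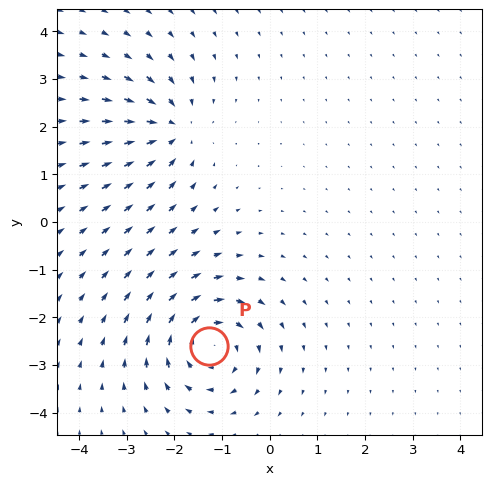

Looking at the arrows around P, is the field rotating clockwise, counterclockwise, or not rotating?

clockwise

Near P at (-1.3, -2.6) the arrows circulate clockwise. The curl (z-component) there is about -5; negative curl means clockwise rotation.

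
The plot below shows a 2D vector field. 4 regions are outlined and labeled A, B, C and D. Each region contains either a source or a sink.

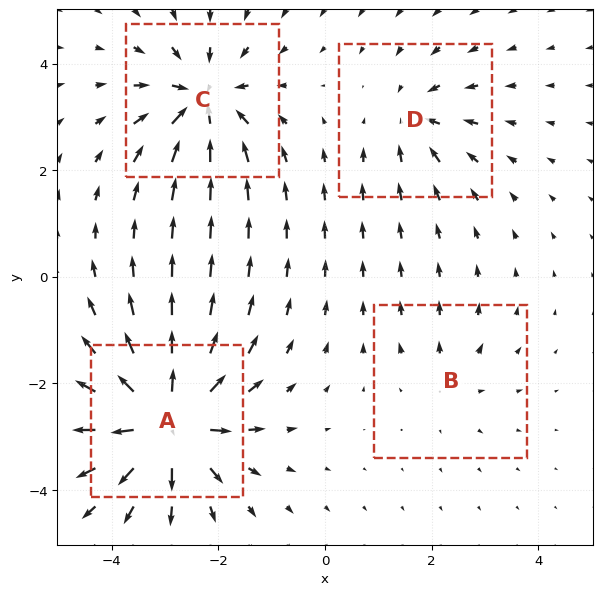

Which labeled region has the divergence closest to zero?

Divergence at each region's feature centre — A: about +9, B: about +2, C: about -6, D: about -4. Region B is closest to zero.

B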